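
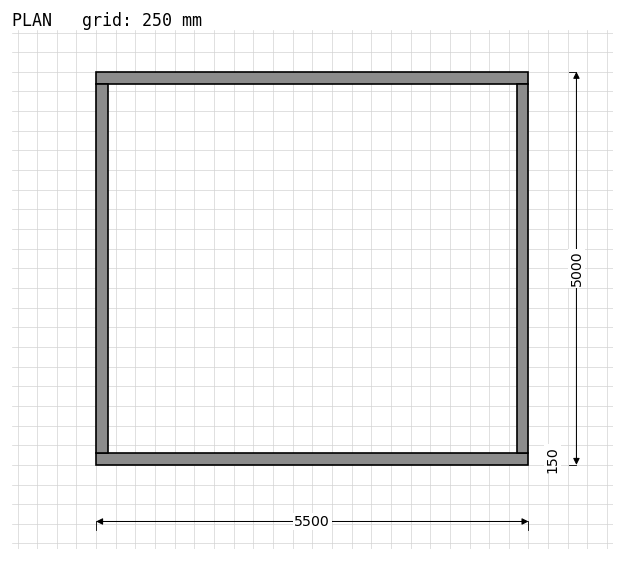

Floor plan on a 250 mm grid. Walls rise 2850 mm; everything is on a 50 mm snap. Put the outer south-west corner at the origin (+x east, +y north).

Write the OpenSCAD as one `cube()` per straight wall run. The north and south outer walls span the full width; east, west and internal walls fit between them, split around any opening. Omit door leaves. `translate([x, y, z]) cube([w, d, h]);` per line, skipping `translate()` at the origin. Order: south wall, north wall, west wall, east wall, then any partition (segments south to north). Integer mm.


cube([5500, 150, 2850]);
translate([0, 4850, 0]) cube([5500, 150, 2850]);
translate([0, 150, 0]) cube([150, 4700, 2850]);
translate([5350, 150, 0]) cube([150, 4700, 2850]);


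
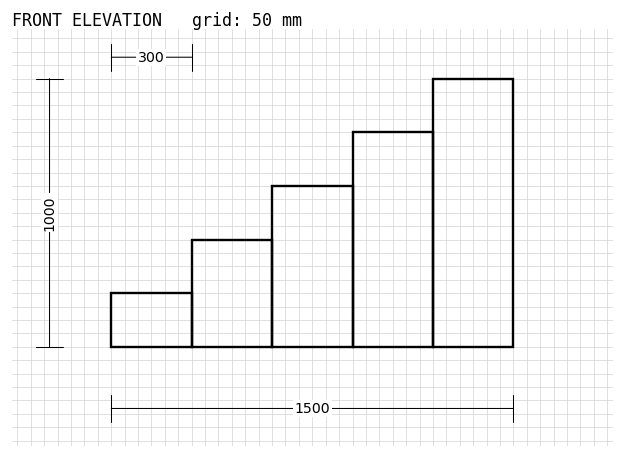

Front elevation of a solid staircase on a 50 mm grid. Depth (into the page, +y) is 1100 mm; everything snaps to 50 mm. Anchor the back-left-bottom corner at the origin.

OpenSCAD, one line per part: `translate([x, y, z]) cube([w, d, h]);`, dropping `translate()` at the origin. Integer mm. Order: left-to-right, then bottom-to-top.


cube([300, 1100, 200]);
translate([300, 0, 0]) cube([300, 1100, 400]);
translate([600, 0, 0]) cube([300, 1100, 600]);
translate([900, 0, 0]) cube([300, 1100, 800]);
translate([1200, 0, 0]) cube([300, 1100, 1000]);


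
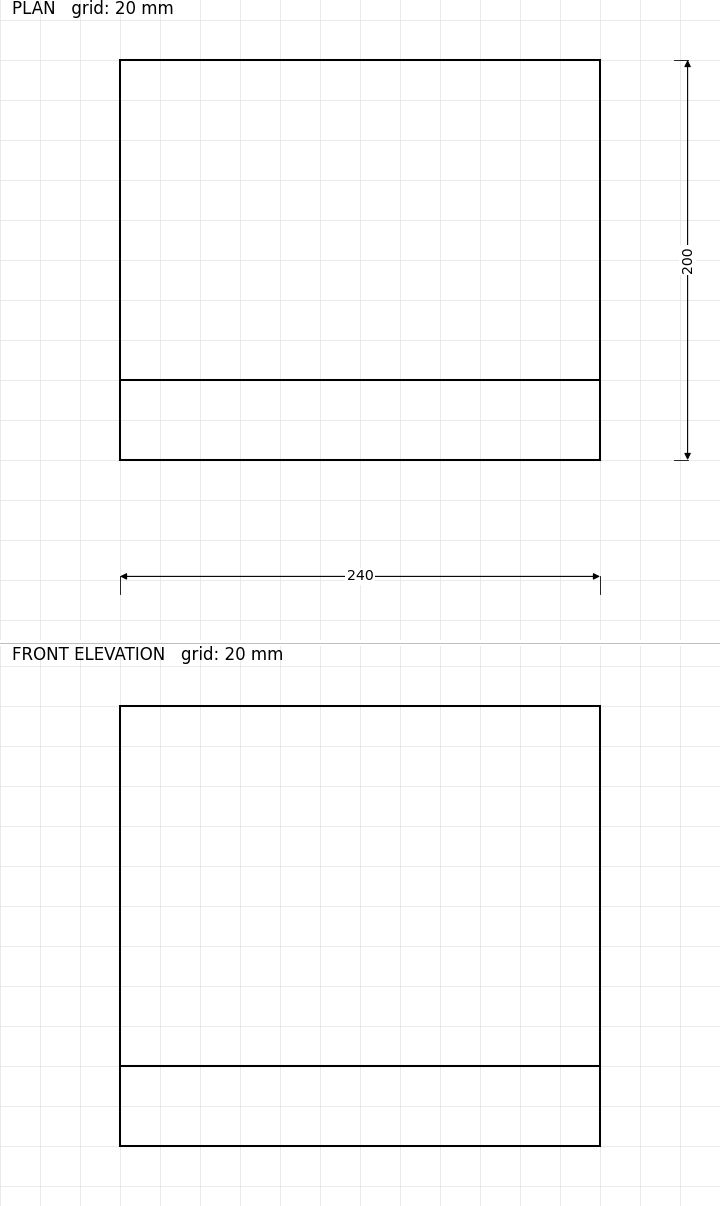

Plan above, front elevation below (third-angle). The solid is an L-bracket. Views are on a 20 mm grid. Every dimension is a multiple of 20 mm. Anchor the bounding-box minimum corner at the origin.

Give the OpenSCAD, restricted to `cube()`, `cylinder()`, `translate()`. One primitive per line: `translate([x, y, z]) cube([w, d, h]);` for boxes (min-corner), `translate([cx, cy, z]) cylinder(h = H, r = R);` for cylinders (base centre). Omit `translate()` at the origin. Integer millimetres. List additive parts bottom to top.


cube([240, 200, 40]);
translate([0, 0, 40]) cube([240, 40, 180]);


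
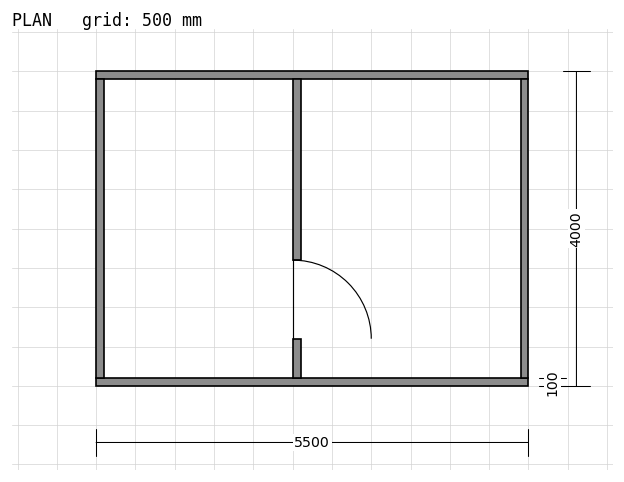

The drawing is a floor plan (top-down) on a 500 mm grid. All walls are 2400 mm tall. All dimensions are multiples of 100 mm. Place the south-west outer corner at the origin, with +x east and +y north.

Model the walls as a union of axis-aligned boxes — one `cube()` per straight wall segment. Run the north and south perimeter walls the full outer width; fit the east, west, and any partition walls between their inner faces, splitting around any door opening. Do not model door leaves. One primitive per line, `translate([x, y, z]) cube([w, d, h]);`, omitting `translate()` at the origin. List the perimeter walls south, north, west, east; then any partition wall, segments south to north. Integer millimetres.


cube([5500, 100, 2400]);
translate([0, 3900, 0]) cube([5500, 100, 2400]);
translate([0, 100, 0]) cube([100, 3800, 2400]);
translate([5400, 100, 0]) cube([100, 3800, 2400]);
translate([2500, 100, 0]) cube([100, 500, 2400]);
translate([2500, 1600, 0]) cube([100, 2300, 2400]);


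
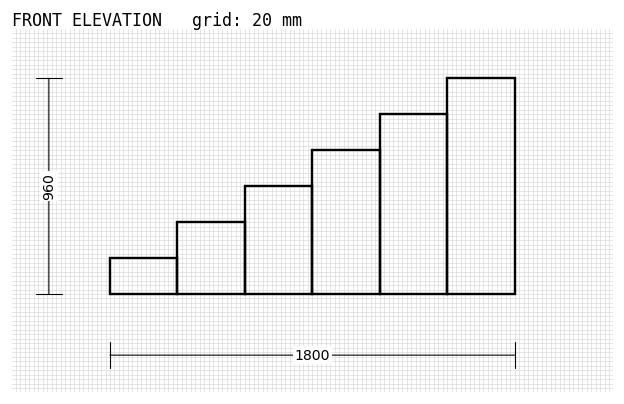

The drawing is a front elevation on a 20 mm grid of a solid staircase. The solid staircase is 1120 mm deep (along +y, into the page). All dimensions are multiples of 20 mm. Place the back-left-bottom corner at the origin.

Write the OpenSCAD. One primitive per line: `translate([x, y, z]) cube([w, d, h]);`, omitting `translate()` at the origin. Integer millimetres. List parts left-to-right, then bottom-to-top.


cube([300, 1120, 160]);
translate([300, 0, 0]) cube([300, 1120, 320]);
translate([600, 0, 0]) cube([300, 1120, 480]);
translate([900, 0, 0]) cube([300, 1120, 640]);
translate([1200, 0, 0]) cube([300, 1120, 800]);
translate([1500, 0, 0]) cube([300, 1120, 960]);


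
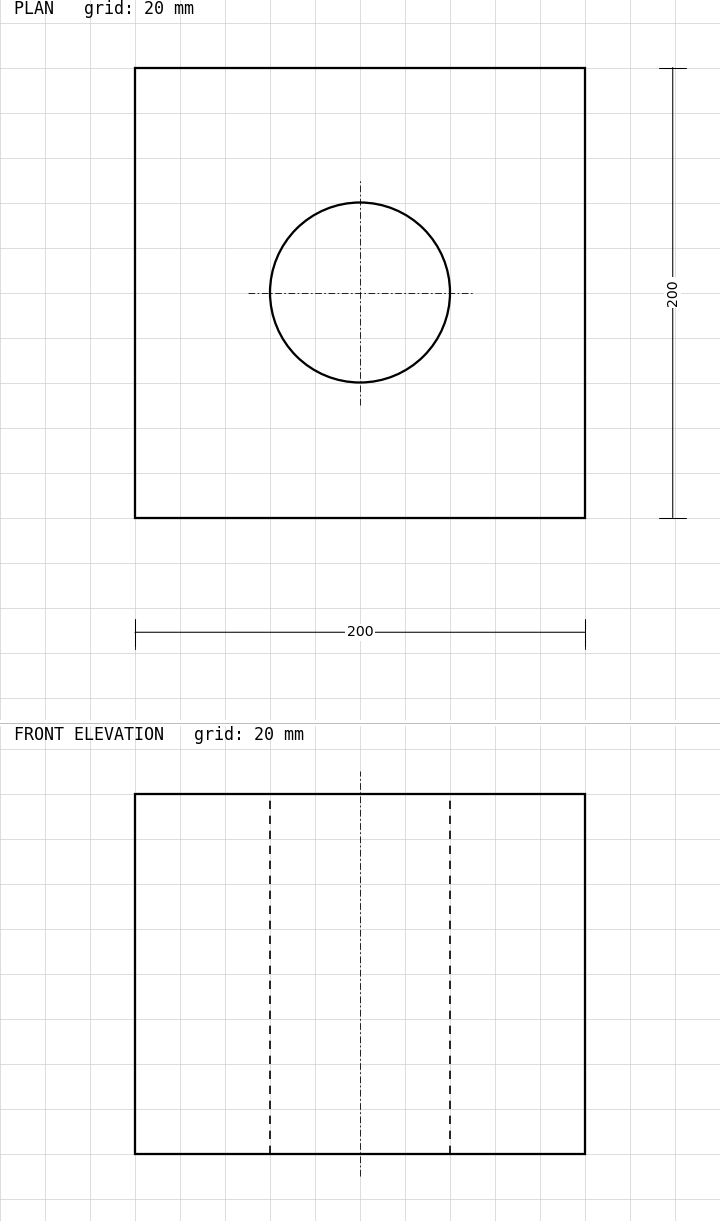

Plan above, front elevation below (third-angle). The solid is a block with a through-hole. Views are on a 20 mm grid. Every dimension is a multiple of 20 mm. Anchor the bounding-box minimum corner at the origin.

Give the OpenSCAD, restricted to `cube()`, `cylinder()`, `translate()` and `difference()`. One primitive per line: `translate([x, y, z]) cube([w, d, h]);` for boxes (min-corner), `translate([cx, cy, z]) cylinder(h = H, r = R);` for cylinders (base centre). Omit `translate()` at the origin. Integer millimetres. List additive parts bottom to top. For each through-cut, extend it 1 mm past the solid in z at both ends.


difference() {
  cube([200, 200, 160]);
  translate([100, 100, -1]) cylinder(h = 162, r = 40);
}


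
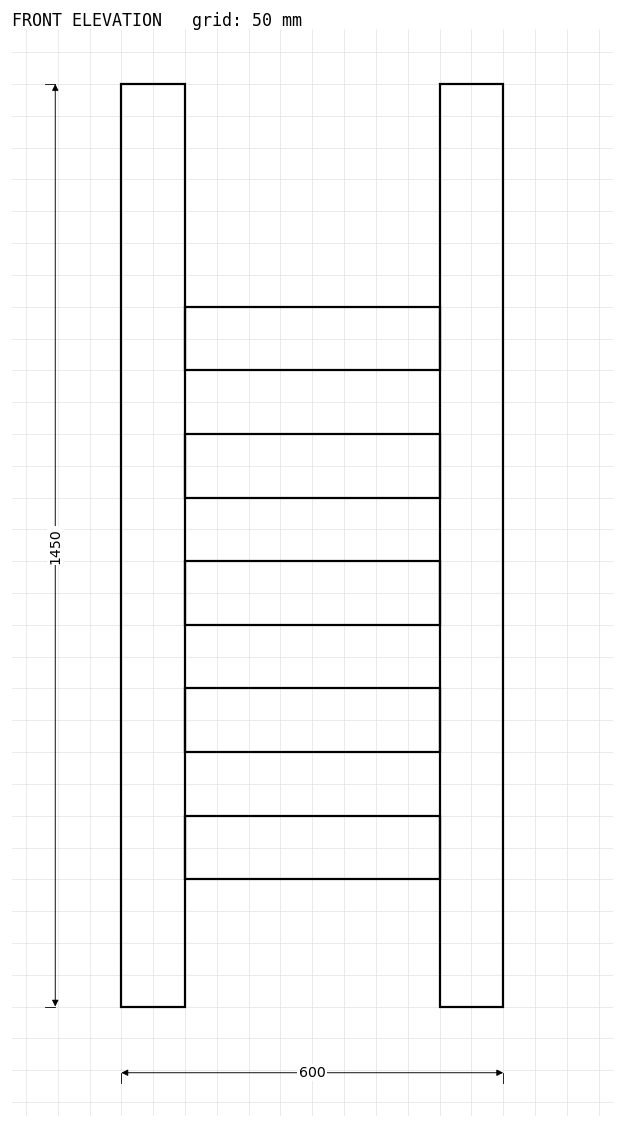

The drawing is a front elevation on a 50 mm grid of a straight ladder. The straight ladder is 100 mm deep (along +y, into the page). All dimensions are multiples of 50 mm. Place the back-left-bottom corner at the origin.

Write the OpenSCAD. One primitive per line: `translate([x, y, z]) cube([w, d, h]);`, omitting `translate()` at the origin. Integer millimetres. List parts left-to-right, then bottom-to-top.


cube([100, 100, 1450]);
translate([100, 0, 200]) cube([400, 100, 100]);
translate([100, 0, 400]) cube([400, 100, 100]);
translate([100, 0, 600]) cube([400, 100, 100]);
translate([100, 0, 800]) cube([400, 100, 100]);
translate([100, 0, 1000]) cube([400, 100, 100]);
translate([500, 0, 0]) cube([100, 100, 1450]);


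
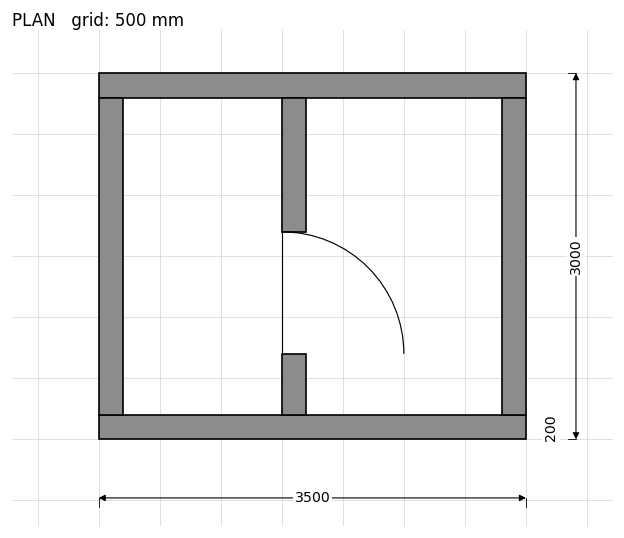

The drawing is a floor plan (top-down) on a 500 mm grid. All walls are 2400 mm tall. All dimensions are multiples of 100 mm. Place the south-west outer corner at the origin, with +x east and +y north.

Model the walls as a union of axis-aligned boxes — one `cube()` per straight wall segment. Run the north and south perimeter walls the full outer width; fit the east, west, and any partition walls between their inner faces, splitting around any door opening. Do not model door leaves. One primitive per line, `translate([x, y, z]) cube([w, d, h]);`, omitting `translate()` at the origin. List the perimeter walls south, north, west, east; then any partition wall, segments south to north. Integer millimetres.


cube([3500, 200, 2400]);
translate([0, 2800, 0]) cube([3500, 200, 2400]);
translate([0, 200, 0]) cube([200, 2600, 2400]);
translate([3300, 200, 0]) cube([200, 2600, 2400]);
translate([1500, 200, 0]) cube([200, 500, 2400]);
translate([1500, 1700, 0]) cube([200, 1100, 2400]);


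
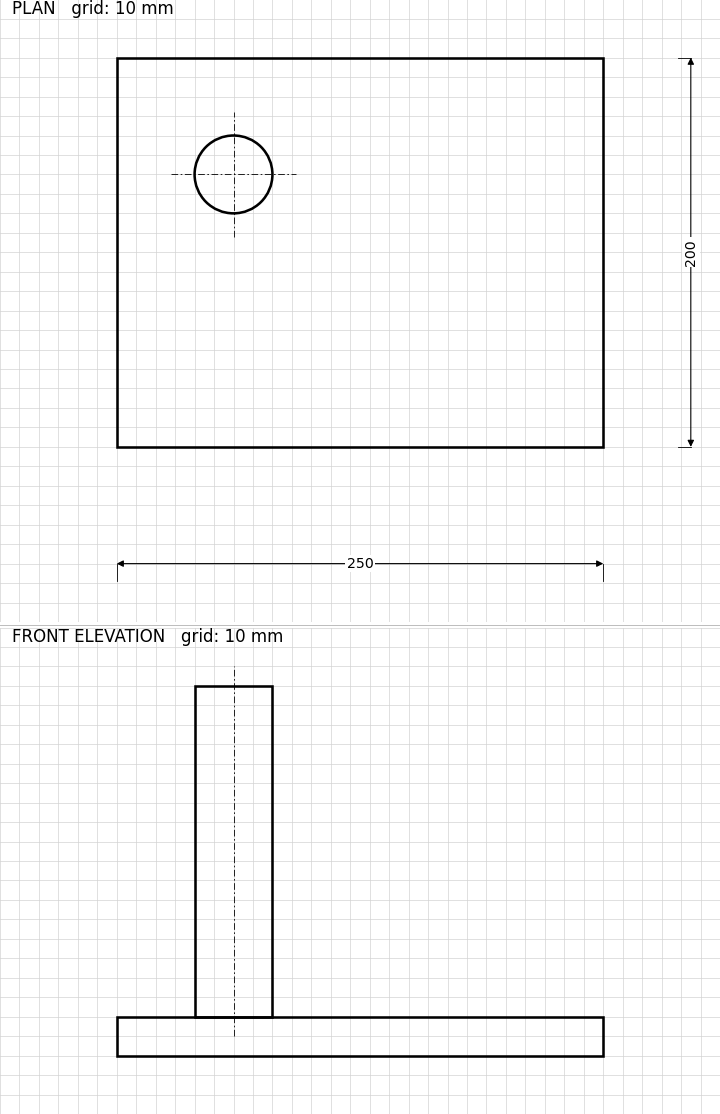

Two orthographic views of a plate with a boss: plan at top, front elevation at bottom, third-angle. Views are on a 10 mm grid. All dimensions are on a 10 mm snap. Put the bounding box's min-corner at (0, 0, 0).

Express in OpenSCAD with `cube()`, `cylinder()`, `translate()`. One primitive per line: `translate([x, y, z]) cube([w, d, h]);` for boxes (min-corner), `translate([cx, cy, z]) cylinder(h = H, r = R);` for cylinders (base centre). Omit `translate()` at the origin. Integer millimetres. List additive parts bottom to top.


cube([250, 200, 20]);
translate([60, 140, 20]) cylinder(h = 170, r = 20);


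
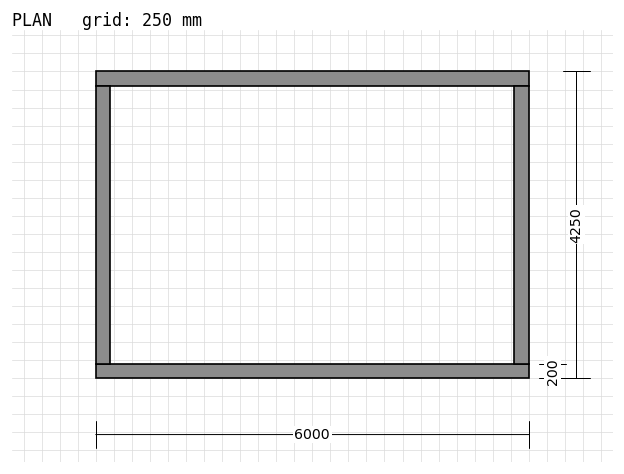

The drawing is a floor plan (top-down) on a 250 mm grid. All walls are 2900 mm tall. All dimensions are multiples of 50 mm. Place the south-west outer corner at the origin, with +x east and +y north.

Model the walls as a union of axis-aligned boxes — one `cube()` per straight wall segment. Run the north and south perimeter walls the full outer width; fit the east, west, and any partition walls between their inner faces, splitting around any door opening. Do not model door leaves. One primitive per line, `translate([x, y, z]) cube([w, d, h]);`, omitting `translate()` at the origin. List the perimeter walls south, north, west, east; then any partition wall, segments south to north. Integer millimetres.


cube([6000, 200, 2900]);
translate([0, 4050, 0]) cube([6000, 200, 2900]);
translate([0, 200, 0]) cube([200, 3850, 2900]);
translate([5800, 200, 0]) cube([200, 3850, 2900]);


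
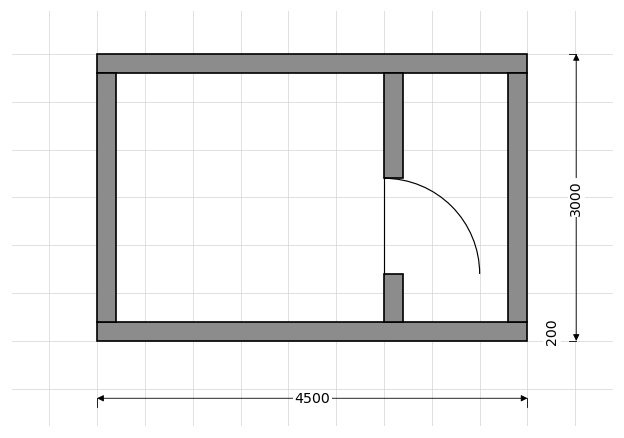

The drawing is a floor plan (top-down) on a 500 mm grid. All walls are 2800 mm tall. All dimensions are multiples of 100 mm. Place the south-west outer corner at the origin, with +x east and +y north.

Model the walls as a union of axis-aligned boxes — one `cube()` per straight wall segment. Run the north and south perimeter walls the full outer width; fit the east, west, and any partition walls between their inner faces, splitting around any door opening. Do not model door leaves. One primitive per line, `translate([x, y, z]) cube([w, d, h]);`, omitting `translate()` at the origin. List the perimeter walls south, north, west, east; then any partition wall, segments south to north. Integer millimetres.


cube([4500, 200, 2800]);
translate([0, 2800, 0]) cube([4500, 200, 2800]);
translate([0, 200, 0]) cube([200, 2600, 2800]);
translate([4300, 200, 0]) cube([200, 2600, 2800]);
translate([3000, 200, 0]) cube([200, 500, 2800]);
translate([3000, 1700, 0]) cube([200, 1100, 2800]);


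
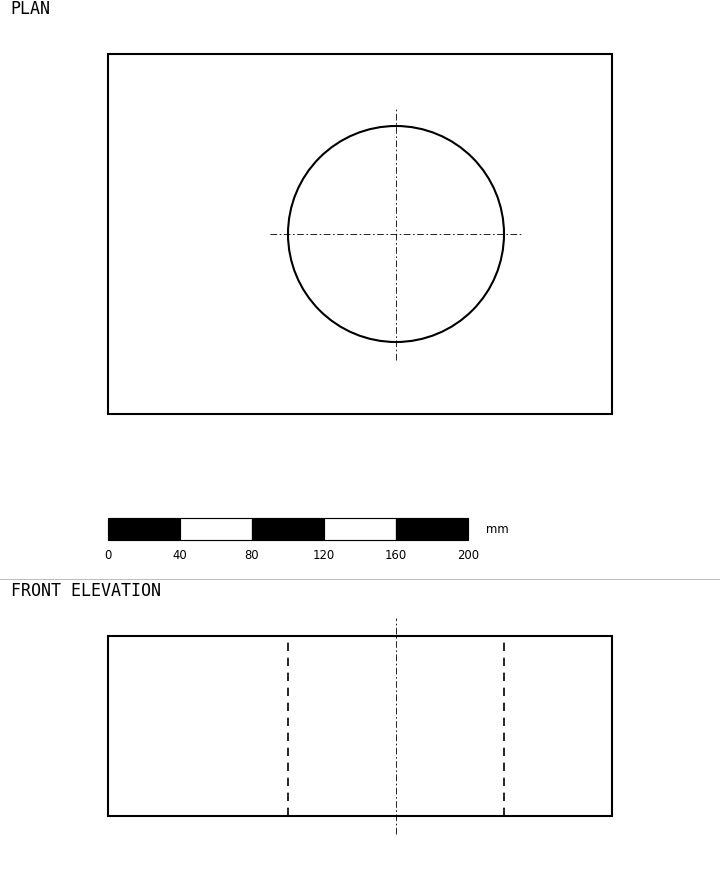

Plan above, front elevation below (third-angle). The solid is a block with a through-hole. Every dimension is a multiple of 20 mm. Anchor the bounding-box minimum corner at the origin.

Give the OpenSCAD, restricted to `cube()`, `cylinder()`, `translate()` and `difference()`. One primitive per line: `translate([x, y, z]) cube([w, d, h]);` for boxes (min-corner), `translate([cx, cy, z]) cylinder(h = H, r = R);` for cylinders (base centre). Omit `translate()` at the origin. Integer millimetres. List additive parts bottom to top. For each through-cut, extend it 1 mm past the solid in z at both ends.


difference() {
  cube([280, 200, 100]);
  translate([160, 100, -1]) cylinder(h = 102, r = 60);
}


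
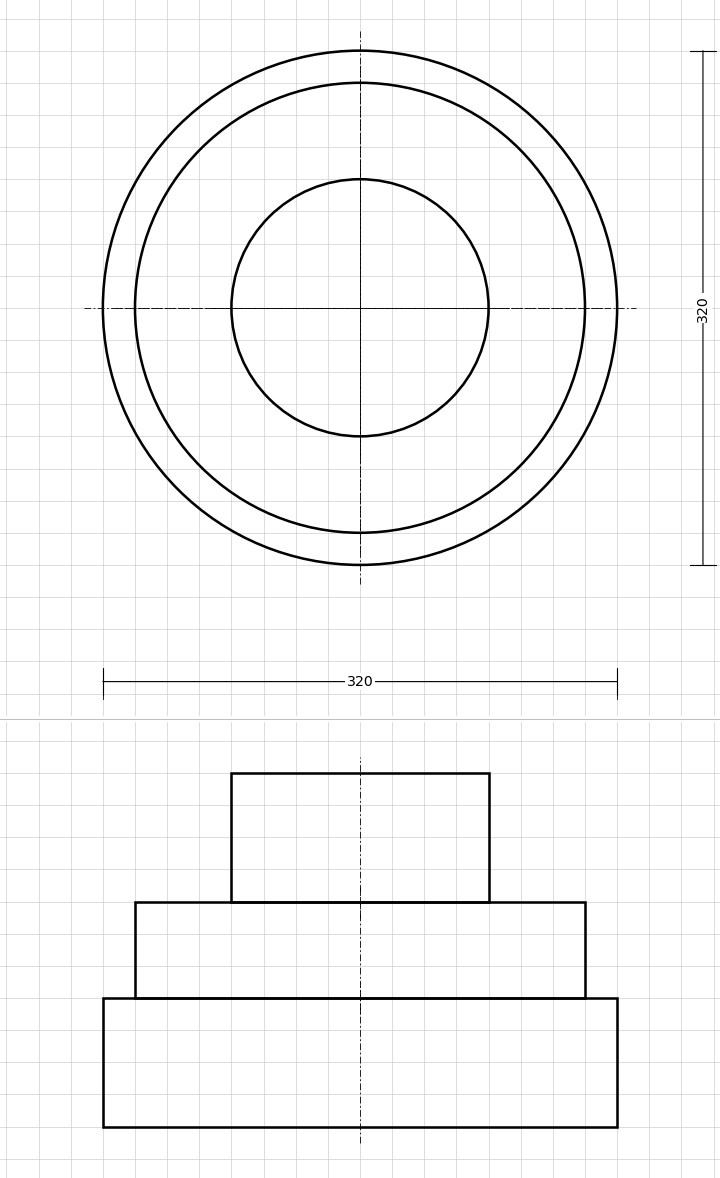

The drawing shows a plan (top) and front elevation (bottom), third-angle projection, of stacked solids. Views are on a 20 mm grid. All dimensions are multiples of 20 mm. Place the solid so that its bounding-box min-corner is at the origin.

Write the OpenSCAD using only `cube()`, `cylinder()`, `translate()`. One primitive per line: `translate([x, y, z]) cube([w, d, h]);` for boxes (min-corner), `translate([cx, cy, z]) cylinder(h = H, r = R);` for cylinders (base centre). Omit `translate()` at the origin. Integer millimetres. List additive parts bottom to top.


translate([160, 160, 0]) cylinder(h = 80, r = 160);
translate([160, 160, 80]) cylinder(h = 60, r = 140);
translate([160, 160, 140]) cylinder(h = 80, r = 80);


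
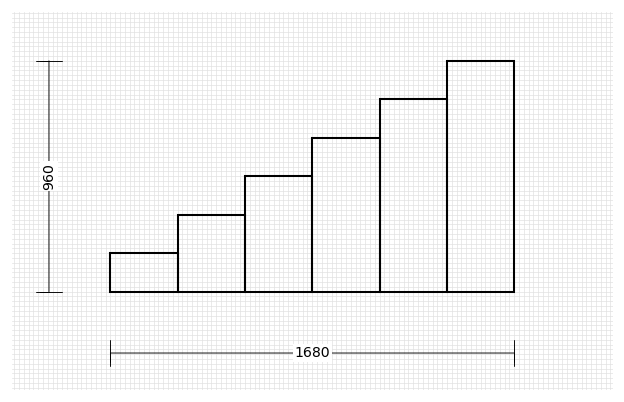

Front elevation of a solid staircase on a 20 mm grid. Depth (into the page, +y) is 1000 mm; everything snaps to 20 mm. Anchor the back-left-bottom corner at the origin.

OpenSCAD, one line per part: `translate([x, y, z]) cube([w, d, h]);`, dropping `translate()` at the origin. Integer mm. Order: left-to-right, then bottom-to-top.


cube([280, 1000, 160]);
translate([280, 0, 0]) cube([280, 1000, 320]);
translate([560, 0, 0]) cube([280, 1000, 480]);
translate([840, 0, 0]) cube([280, 1000, 640]);
translate([1120, 0, 0]) cube([280, 1000, 800]);
translate([1400, 0, 0]) cube([280, 1000, 960]);


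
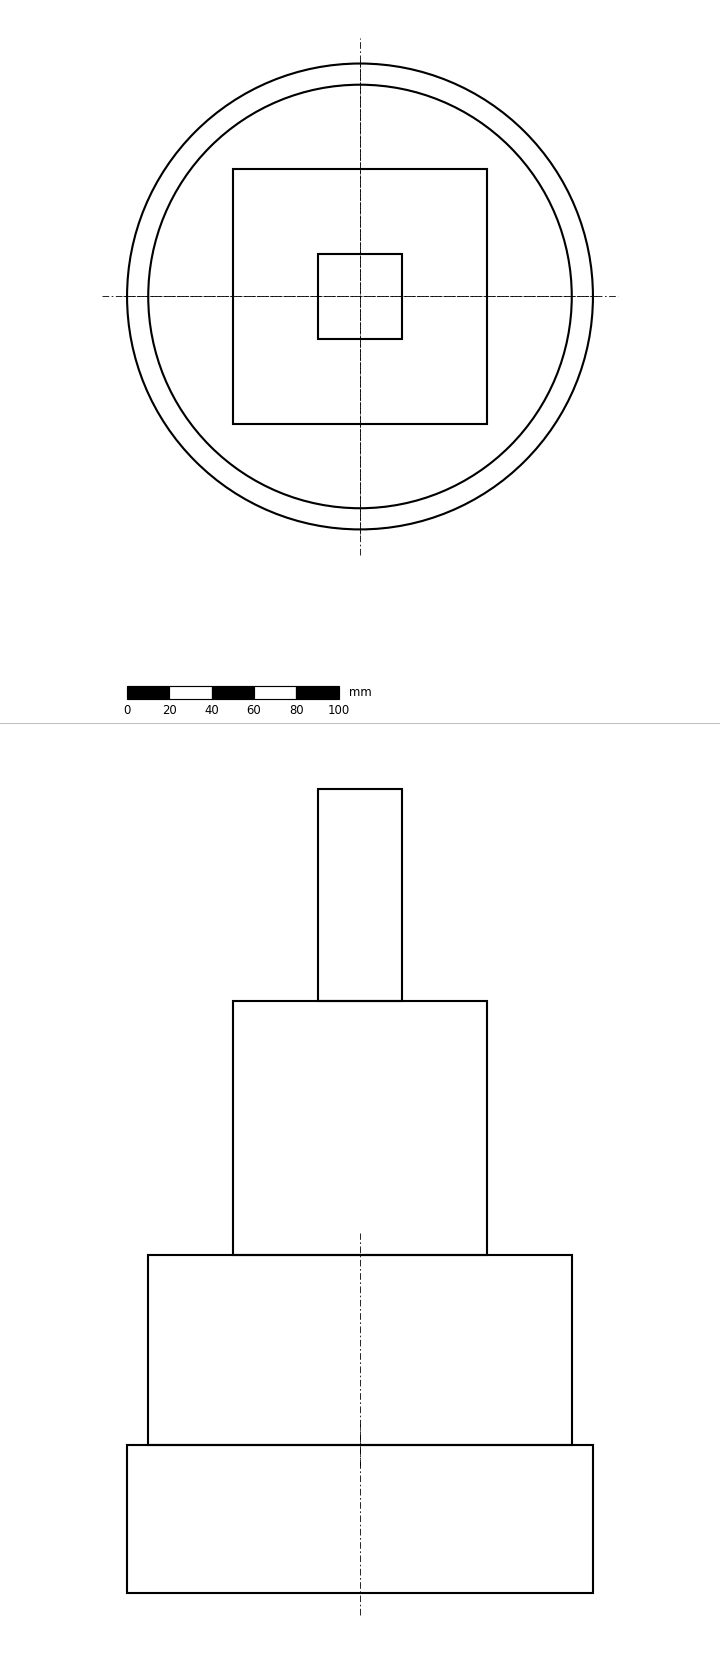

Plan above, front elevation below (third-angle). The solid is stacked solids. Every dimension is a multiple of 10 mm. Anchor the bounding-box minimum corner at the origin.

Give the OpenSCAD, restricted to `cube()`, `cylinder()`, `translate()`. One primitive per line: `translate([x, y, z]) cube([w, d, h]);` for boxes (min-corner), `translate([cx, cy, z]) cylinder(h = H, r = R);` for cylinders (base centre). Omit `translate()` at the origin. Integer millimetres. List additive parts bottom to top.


translate([110, 110, 0]) cylinder(h = 70, r = 110);
translate([110, 110, 70]) cylinder(h = 90, r = 100);
translate([50, 50, 160]) cube([120, 120, 120]);
translate([90, 90, 280]) cube([40, 40, 100]);


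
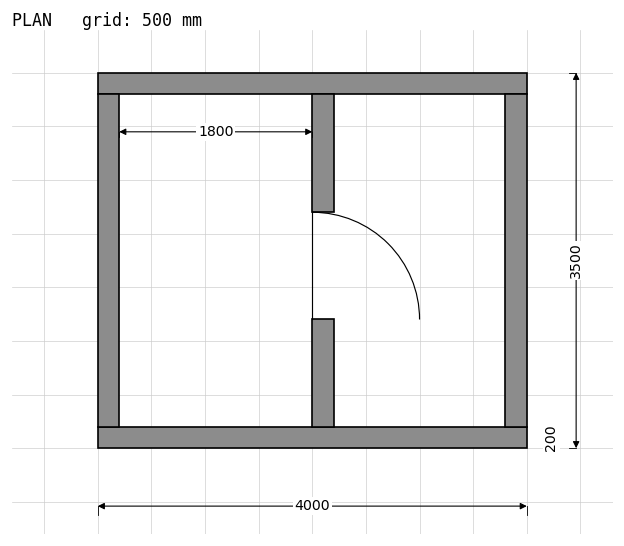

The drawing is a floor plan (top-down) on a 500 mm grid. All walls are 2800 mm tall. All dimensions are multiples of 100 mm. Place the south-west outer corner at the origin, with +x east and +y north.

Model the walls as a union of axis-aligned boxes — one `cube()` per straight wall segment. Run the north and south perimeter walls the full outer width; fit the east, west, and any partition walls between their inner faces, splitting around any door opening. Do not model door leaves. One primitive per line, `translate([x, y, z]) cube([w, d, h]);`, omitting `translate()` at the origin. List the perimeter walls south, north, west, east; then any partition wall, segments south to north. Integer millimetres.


cube([4000, 200, 2800]);
translate([0, 3300, 0]) cube([4000, 200, 2800]);
translate([0, 200, 0]) cube([200, 3100, 2800]);
translate([3800, 200, 0]) cube([200, 3100, 2800]);
translate([2000, 200, 0]) cube([200, 1000, 2800]);
translate([2000, 2200, 0]) cube([200, 1100, 2800]);


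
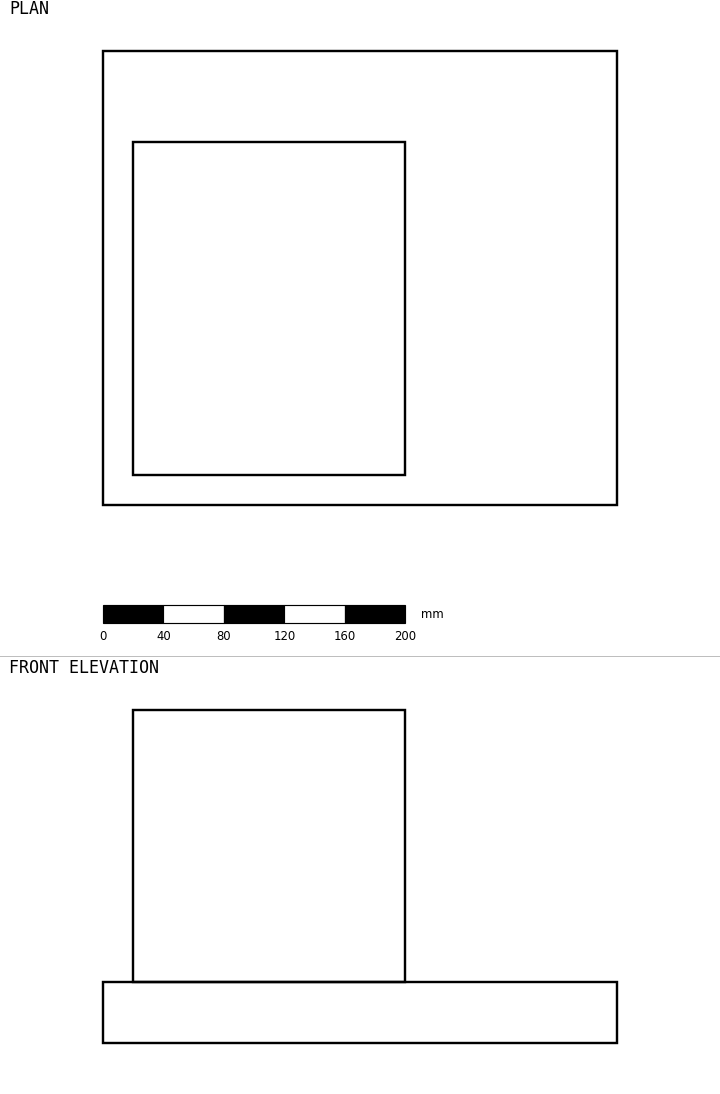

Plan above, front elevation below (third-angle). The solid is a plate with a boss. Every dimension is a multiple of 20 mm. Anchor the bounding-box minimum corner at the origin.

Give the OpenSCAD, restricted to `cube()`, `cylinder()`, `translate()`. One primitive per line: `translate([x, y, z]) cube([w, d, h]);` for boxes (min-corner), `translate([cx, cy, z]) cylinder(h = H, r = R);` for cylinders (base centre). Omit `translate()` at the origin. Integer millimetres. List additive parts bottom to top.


cube([340, 300, 40]);
translate([20, 20, 40]) cube([180, 220, 180]);


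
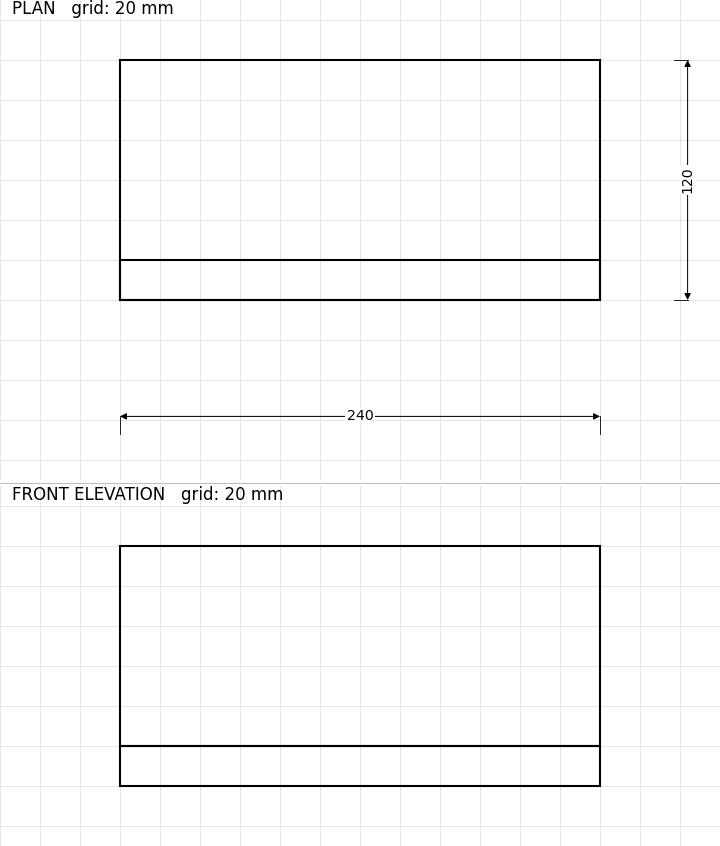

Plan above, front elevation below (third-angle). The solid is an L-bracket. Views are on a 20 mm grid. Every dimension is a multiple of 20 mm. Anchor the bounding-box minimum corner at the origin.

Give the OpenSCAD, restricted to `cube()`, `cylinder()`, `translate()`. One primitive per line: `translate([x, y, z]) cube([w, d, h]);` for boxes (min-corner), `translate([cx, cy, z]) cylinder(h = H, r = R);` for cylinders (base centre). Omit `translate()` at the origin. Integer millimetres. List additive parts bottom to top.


cube([240, 120, 20]);
translate([0, 0, 20]) cube([240, 20, 100]);


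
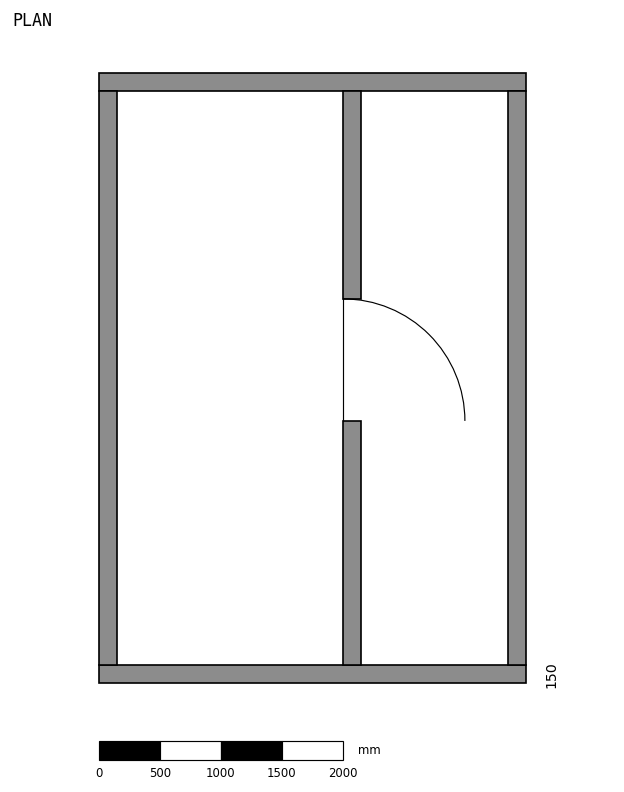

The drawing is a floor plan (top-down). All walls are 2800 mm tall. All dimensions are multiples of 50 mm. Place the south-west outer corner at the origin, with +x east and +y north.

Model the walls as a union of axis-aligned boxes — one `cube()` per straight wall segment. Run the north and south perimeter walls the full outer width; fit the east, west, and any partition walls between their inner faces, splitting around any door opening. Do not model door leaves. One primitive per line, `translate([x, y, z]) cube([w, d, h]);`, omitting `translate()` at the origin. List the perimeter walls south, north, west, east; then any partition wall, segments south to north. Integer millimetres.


cube([3500, 150, 2800]);
translate([0, 4850, 0]) cube([3500, 150, 2800]);
translate([0, 150, 0]) cube([150, 4700, 2800]);
translate([3350, 150, 0]) cube([150, 4700, 2800]);
translate([2000, 150, 0]) cube([150, 2000, 2800]);
translate([2000, 3150, 0]) cube([150, 1700, 2800]);


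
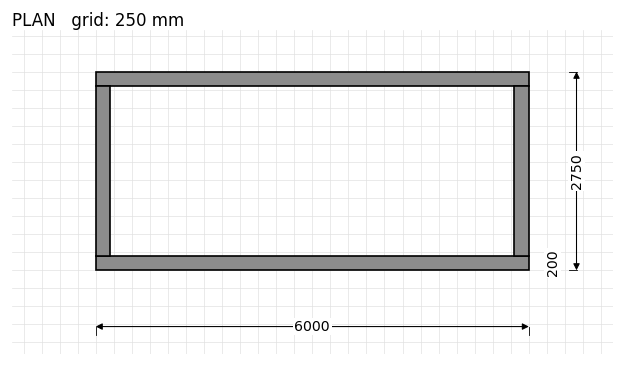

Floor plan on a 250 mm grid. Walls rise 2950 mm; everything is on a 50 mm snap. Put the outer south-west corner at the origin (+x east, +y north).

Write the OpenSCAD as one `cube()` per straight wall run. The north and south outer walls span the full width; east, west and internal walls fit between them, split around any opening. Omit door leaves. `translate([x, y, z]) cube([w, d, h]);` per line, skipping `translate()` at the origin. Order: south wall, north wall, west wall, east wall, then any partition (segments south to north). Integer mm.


cube([6000, 200, 2950]);
translate([0, 2550, 0]) cube([6000, 200, 2950]);
translate([0, 200, 0]) cube([200, 2350, 2950]);
translate([5800, 200, 0]) cube([200, 2350, 2950]);


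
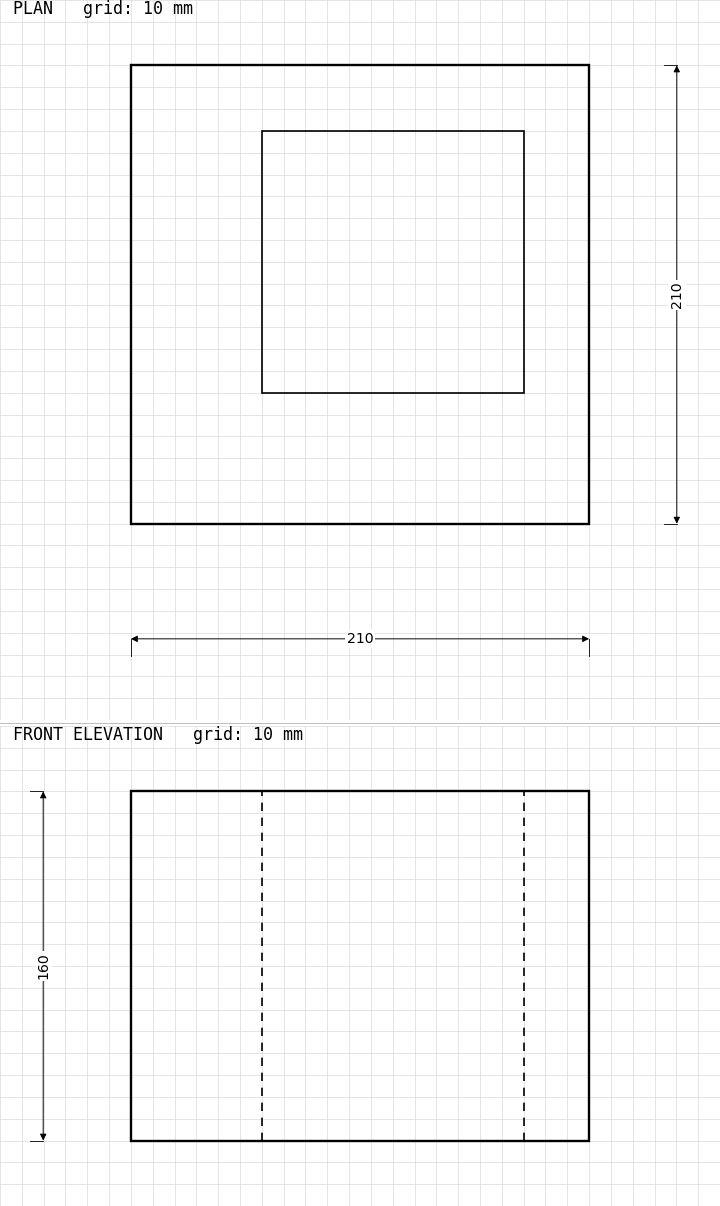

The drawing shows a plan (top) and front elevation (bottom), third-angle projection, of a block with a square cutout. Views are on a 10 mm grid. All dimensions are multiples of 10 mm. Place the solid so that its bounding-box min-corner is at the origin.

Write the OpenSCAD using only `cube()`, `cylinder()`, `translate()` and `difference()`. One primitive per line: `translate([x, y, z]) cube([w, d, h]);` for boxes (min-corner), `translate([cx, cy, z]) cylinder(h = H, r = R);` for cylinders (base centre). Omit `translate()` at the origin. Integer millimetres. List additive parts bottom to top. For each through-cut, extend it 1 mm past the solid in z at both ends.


difference() {
  cube([210, 210, 160]);
  translate([60, 60, -1]) cube([120, 120, 162]);
}


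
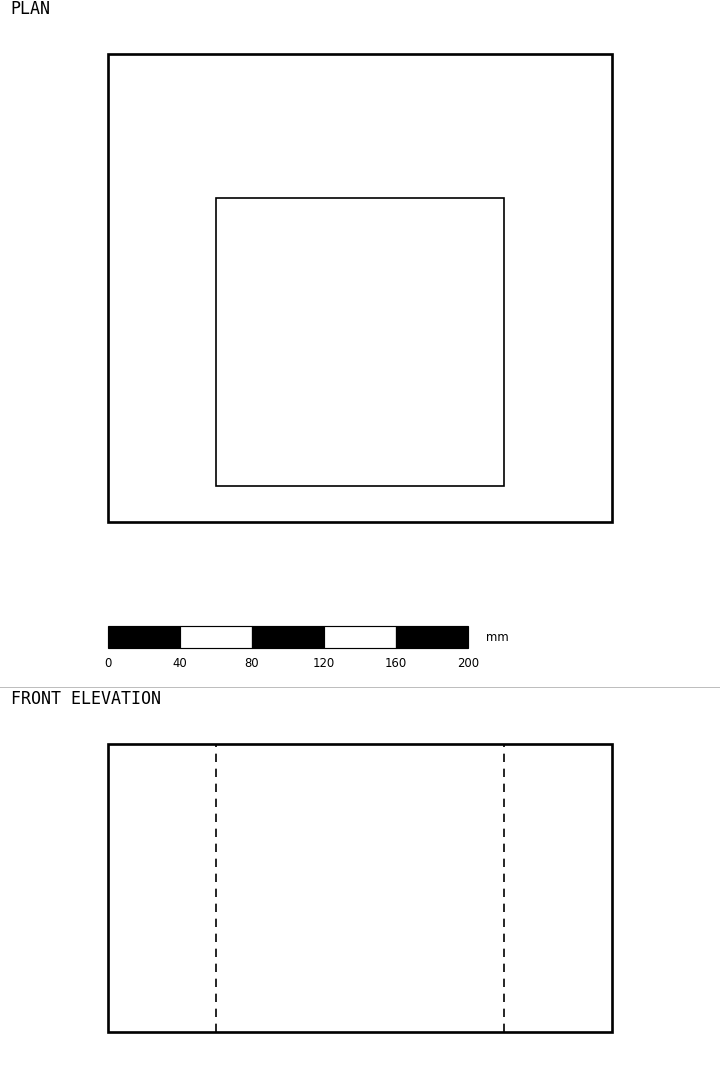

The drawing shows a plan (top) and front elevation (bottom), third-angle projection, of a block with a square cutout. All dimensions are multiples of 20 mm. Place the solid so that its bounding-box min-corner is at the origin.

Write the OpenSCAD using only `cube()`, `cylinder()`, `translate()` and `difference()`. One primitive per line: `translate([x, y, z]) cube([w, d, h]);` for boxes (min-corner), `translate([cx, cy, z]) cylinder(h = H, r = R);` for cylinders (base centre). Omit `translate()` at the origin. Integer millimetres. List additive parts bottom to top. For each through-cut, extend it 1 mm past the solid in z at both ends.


difference() {
  cube([280, 260, 160]);
  translate([60, 20, -1]) cube([160, 160, 162]);
}


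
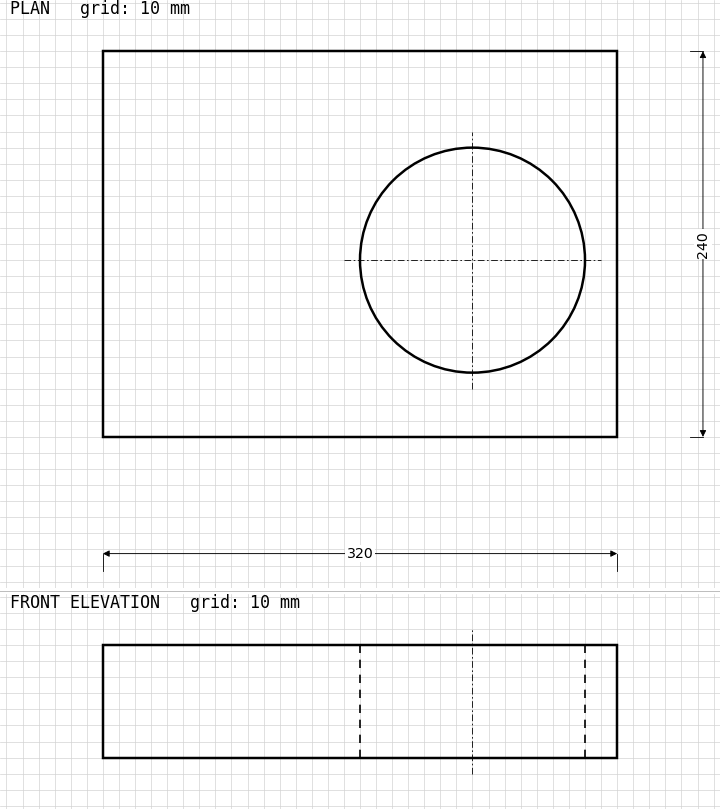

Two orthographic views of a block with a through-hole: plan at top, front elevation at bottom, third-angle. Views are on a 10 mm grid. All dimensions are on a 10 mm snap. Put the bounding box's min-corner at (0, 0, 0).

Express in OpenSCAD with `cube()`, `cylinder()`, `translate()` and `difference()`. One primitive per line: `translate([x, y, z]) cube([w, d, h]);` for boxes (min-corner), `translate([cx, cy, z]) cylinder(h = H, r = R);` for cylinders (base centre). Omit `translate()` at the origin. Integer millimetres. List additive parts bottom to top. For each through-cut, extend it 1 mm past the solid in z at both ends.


difference() {
  cube([320, 240, 70]);
  translate([230, 110, -1]) cylinder(h = 72, r = 70);
}


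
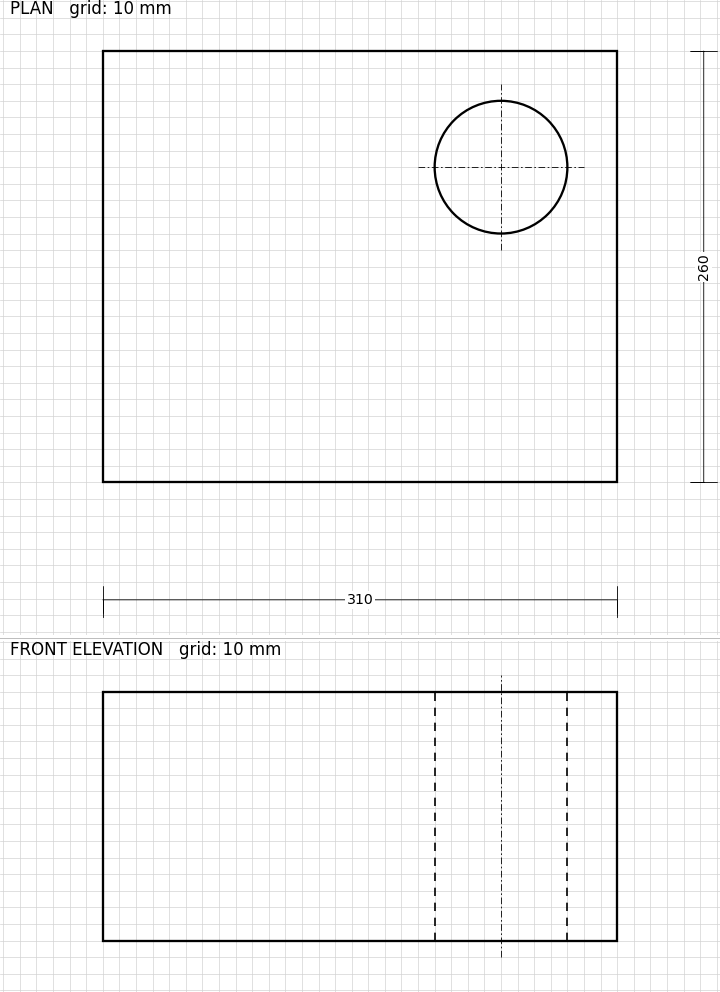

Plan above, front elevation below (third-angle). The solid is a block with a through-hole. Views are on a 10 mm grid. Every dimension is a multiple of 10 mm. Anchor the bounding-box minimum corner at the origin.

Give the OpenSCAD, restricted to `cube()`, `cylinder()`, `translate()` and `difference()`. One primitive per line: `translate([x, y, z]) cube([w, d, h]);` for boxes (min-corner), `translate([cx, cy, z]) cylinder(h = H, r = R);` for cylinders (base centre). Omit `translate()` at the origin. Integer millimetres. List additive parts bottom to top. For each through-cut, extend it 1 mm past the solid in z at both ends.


difference() {
  cube([310, 260, 150]);
  translate([240, 190, -1]) cylinder(h = 152, r = 40);
}


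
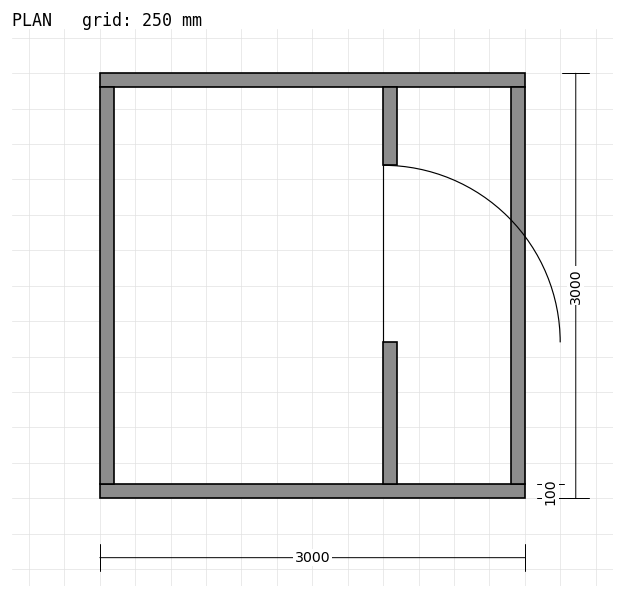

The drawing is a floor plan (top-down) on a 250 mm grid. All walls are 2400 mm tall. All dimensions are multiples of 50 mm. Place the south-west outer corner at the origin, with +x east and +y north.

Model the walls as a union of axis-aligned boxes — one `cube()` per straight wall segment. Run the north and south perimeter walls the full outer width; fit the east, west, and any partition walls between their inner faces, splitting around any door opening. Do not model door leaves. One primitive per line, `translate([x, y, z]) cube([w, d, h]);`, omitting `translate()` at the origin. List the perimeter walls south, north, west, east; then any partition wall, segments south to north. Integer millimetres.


cube([3000, 100, 2400]);
translate([0, 2900, 0]) cube([3000, 100, 2400]);
translate([0, 100, 0]) cube([100, 2800, 2400]);
translate([2900, 100, 0]) cube([100, 2800, 2400]);
translate([2000, 100, 0]) cube([100, 1000, 2400]);
translate([2000, 2350, 0]) cube([100, 550, 2400]);


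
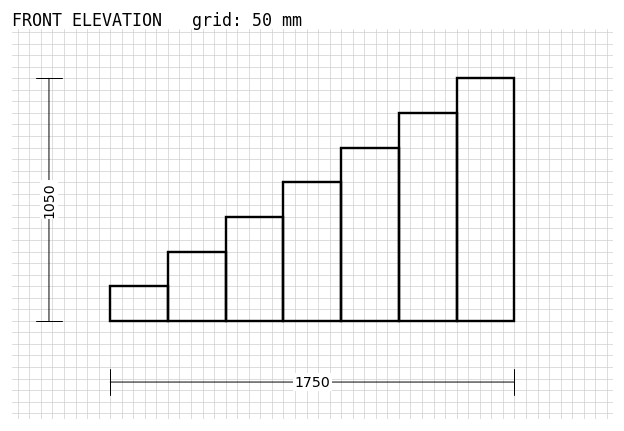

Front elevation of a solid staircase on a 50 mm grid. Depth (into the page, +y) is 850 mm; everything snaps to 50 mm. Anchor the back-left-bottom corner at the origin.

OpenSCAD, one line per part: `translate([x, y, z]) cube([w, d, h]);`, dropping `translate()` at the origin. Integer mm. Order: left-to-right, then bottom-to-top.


cube([250, 850, 150]);
translate([250, 0, 0]) cube([250, 850, 300]);
translate([500, 0, 0]) cube([250, 850, 450]);
translate([750, 0, 0]) cube([250, 850, 600]);
translate([1000, 0, 0]) cube([250, 850, 750]);
translate([1250, 0, 0]) cube([250, 850, 900]);
translate([1500, 0, 0]) cube([250, 850, 1050]);


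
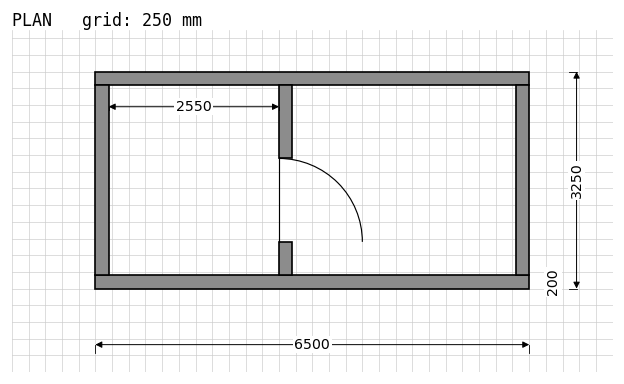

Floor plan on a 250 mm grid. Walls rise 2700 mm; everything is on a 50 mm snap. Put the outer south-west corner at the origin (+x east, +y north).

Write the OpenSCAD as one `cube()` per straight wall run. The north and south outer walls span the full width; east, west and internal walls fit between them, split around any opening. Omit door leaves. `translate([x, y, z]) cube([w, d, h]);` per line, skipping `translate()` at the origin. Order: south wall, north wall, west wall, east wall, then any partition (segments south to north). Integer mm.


cube([6500, 200, 2700]);
translate([0, 3050, 0]) cube([6500, 200, 2700]);
translate([0, 200, 0]) cube([200, 2850, 2700]);
translate([6300, 200, 0]) cube([200, 2850, 2700]);
translate([2750, 200, 0]) cube([200, 500, 2700]);
translate([2750, 1950, 0]) cube([200, 1100, 2700]);


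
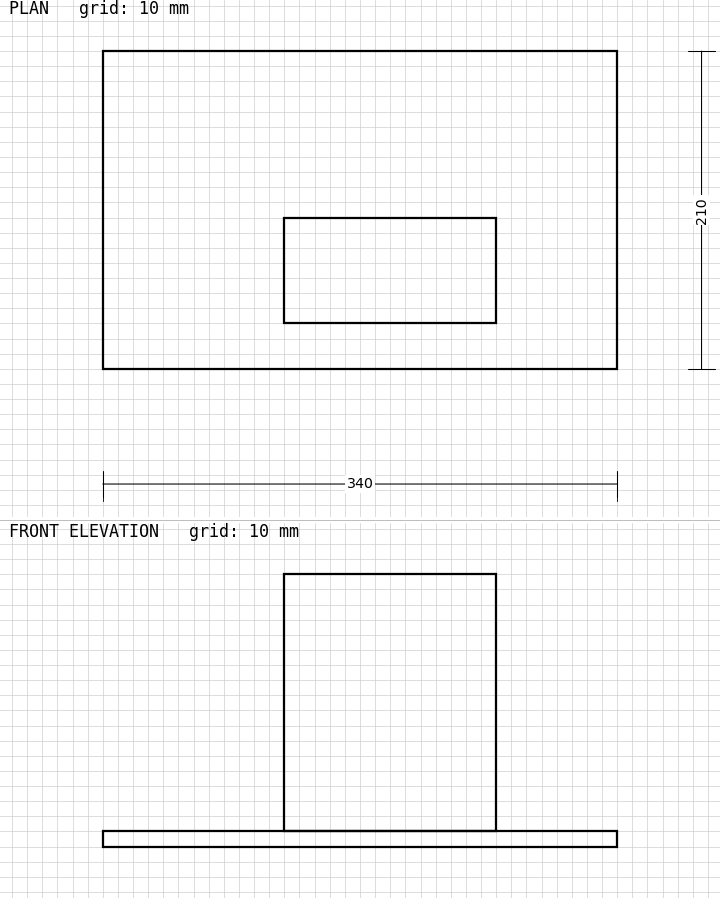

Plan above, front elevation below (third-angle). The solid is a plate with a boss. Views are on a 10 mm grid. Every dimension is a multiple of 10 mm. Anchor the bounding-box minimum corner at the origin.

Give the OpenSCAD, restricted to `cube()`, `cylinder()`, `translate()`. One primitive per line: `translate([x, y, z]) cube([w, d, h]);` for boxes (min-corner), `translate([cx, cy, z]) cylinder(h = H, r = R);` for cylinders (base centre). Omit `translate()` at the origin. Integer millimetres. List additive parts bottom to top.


cube([340, 210, 10]);
translate([120, 30, 10]) cube([140, 70, 170]);


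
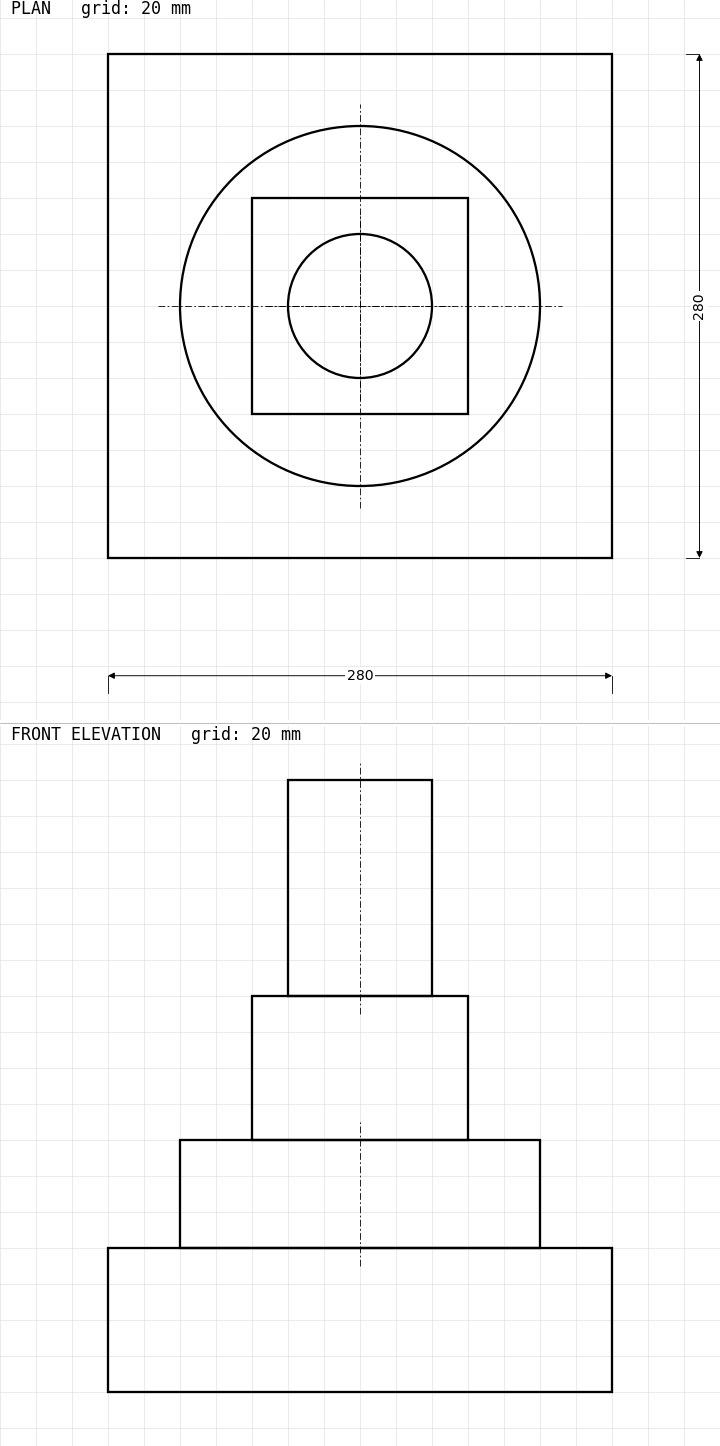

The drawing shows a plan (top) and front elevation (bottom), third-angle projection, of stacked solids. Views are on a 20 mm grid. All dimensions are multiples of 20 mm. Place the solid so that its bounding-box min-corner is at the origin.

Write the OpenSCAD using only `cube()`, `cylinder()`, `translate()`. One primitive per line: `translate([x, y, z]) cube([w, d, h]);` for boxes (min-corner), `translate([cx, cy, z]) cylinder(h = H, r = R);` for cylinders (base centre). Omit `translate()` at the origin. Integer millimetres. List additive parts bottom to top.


cube([280, 280, 80]);
translate([140, 140, 80]) cylinder(h = 60, r = 100);
translate([80, 80, 140]) cube([120, 120, 80]);
translate([140, 140, 220]) cylinder(h = 120, r = 40);


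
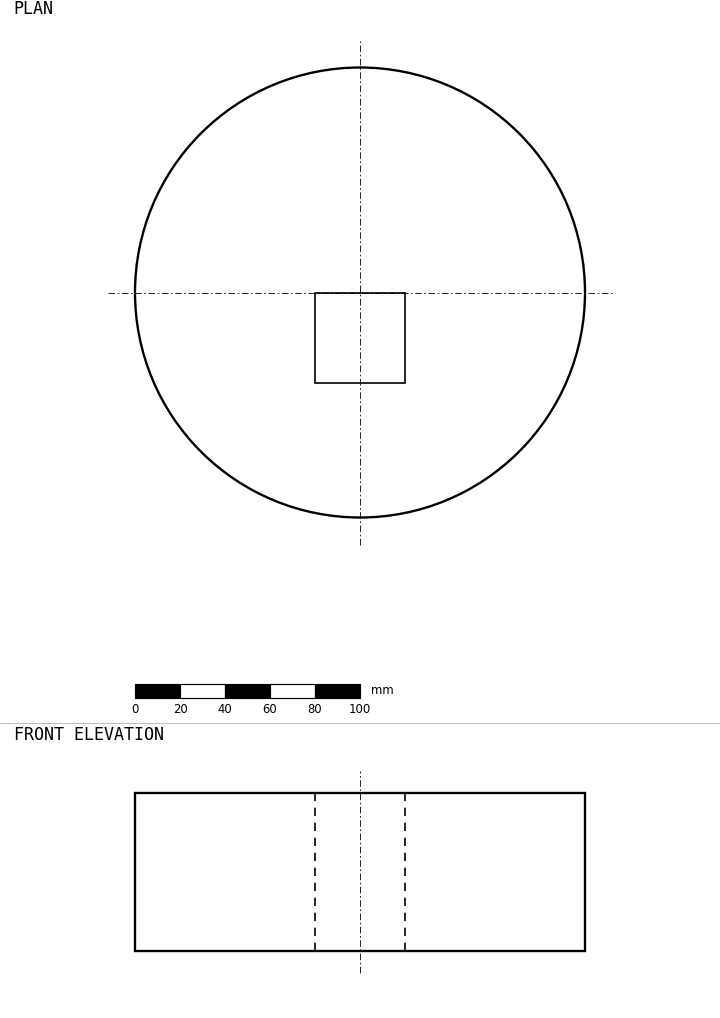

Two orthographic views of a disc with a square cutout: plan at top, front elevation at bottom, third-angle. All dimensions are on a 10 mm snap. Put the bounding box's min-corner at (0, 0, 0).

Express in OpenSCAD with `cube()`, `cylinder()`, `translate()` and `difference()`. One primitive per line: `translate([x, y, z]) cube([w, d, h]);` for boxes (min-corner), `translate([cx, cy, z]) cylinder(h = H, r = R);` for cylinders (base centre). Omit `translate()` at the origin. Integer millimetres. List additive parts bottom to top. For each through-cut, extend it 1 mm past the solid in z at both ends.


difference() {
  translate([100, 100, 0]) cylinder(h = 70, r = 100);
  translate([80, 60, -1]) cube([40, 40, 72]);
}


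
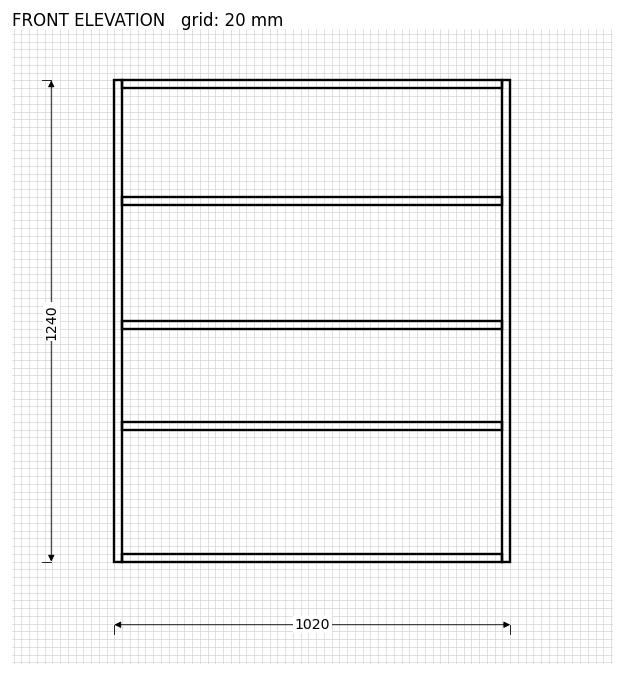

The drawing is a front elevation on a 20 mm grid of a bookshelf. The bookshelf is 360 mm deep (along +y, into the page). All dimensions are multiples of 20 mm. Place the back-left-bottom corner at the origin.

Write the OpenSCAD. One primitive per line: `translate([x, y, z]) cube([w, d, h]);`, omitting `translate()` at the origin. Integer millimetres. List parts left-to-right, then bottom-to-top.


cube([20, 360, 1240]);
translate([20, 0, 0]) cube([980, 360, 20]);
translate([20, 0, 340]) cube([980, 360, 20]);
translate([20, 0, 600]) cube([980, 360, 20]);
translate([20, 0, 920]) cube([980, 360, 20]);
translate([20, 0, 1220]) cube([980, 360, 20]);
translate([1000, 0, 0]) cube([20, 360, 1240]);


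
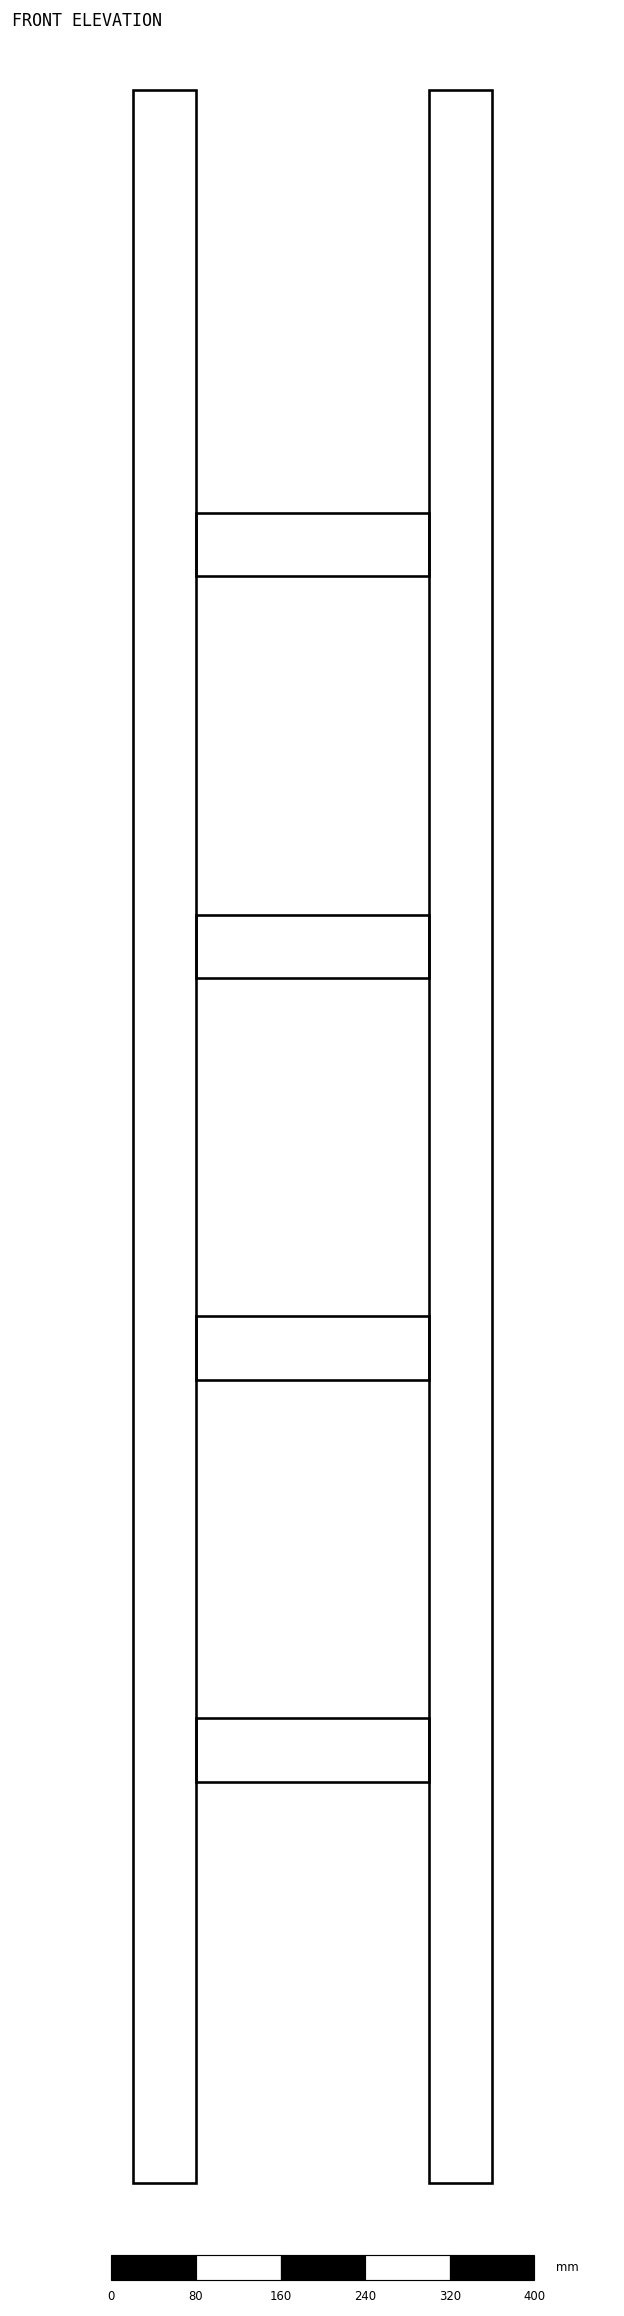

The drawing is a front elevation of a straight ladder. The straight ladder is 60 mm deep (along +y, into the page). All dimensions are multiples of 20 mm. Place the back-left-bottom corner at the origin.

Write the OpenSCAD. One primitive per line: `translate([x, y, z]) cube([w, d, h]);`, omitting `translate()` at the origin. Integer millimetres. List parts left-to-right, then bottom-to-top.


cube([60, 60, 1980]);
translate([60, 0, 380]) cube([220, 60, 60]);
translate([60, 0, 760]) cube([220, 60, 60]);
translate([60, 0, 1140]) cube([220, 60, 60]);
translate([60, 0, 1520]) cube([220, 60, 60]);
translate([280, 0, 0]) cube([60, 60, 1980]);


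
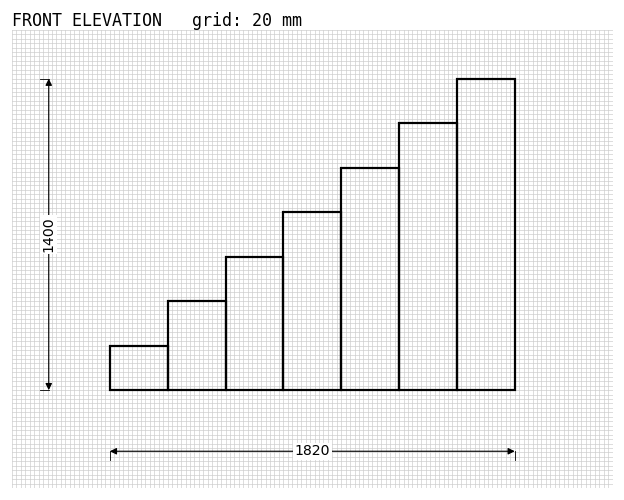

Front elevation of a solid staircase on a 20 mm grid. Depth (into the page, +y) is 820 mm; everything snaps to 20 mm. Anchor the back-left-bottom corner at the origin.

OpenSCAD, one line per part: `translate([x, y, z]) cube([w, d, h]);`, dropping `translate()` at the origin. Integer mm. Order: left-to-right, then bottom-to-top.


cube([260, 820, 200]);
translate([260, 0, 0]) cube([260, 820, 400]);
translate([520, 0, 0]) cube([260, 820, 600]);
translate([780, 0, 0]) cube([260, 820, 800]);
translate([1040, 0, 0]) cube([260, 820, 1000]);
translate([1300, 0, 0]) cube([260, 820, 1200]);
translate([1560, 0, 0]) cube([260, 820, 1400]);


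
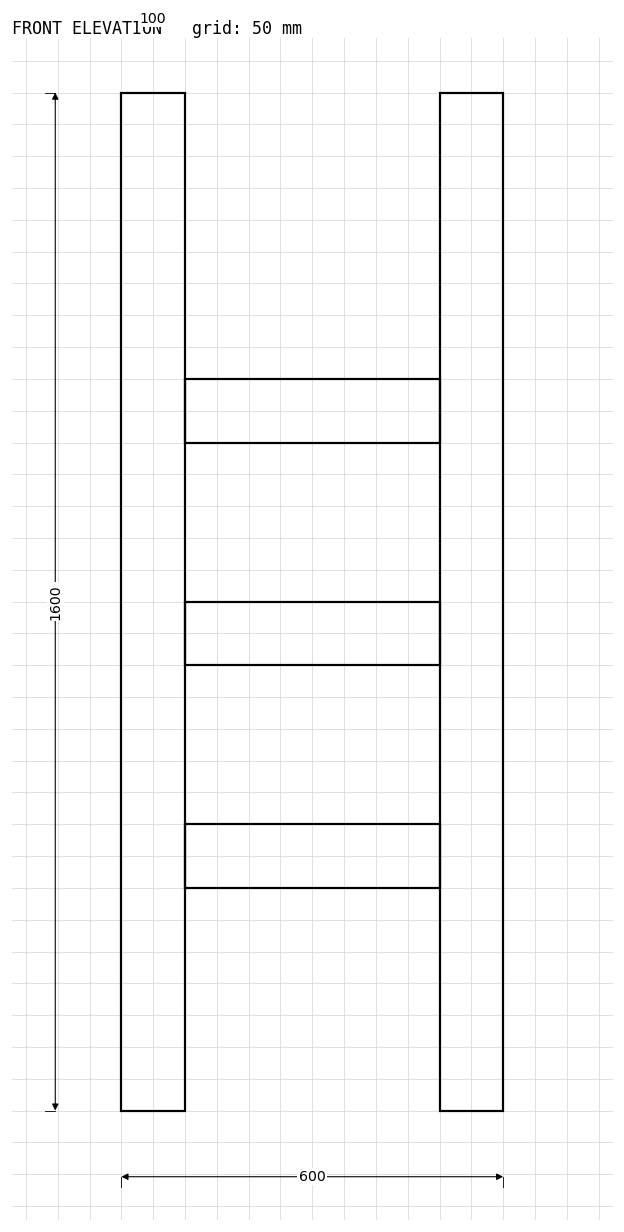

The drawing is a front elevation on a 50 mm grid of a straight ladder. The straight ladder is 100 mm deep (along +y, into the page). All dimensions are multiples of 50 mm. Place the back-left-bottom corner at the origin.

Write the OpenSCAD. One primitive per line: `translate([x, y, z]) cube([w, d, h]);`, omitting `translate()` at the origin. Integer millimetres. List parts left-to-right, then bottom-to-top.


cube([100, 100, 1600]);
translate([100, 0, 350]) cube([400, 100, 100]);
translate([100, 0, 700]) cube([400, 100, 100]);
translate([100, 0, 1050]) cube([400, 100, 100]);
translate([500, 0, 0]) cube([100, 100, 1600]);


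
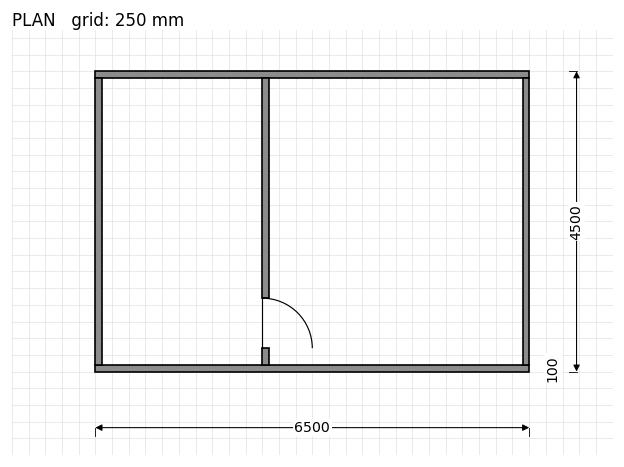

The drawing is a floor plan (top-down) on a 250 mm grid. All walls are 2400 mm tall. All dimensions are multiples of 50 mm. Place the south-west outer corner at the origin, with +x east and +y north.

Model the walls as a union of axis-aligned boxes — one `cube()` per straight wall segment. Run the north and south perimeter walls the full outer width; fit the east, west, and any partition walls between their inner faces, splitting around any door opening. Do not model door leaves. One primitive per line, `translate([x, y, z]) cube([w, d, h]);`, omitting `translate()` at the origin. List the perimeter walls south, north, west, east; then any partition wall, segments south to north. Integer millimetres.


cube([6500, 100, 2400]);
translate([0, 4400, 0]) cube([6500, 100, 2400]);
translate([0, 100, 0]) cube([100, 4300, 2400]);
translate([6400, 100, 0]) cube([100, 4300, 2400]);
translate([2500, 100, 0]) cube([100, 250, 2400]);
translate([2500, 1100, 0]) cube([100, 3300, 2400]);


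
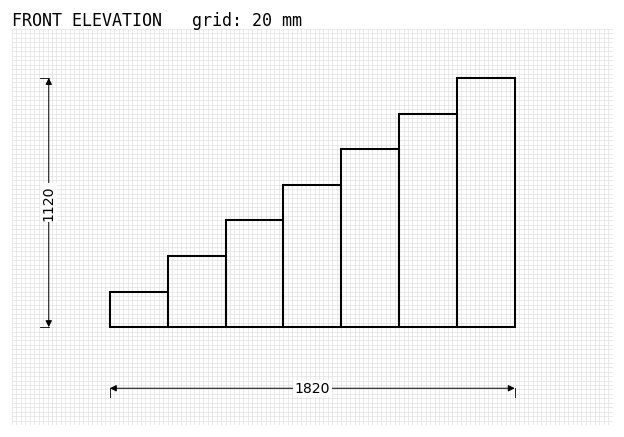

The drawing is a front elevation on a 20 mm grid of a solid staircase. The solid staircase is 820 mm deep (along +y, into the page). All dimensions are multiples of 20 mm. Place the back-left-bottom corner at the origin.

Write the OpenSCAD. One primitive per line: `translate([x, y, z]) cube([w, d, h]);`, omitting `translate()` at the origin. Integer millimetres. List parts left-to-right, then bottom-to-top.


cube([260, 820, 160]);
translate([260, 0, 0]) cube([260, 820, 320]);
translate([520, 0, 0]) cube([260, 820, 480]);
translate([780, 0, 0]) cube([260, 820, 640]);
translate([1040, 0, 0]) cube([260, 820, 800]);
translate([1300, 0, 0]) cube([260, 820, 960]);
translate([1560, 0, 0]) cube([260, 820, 1120]);


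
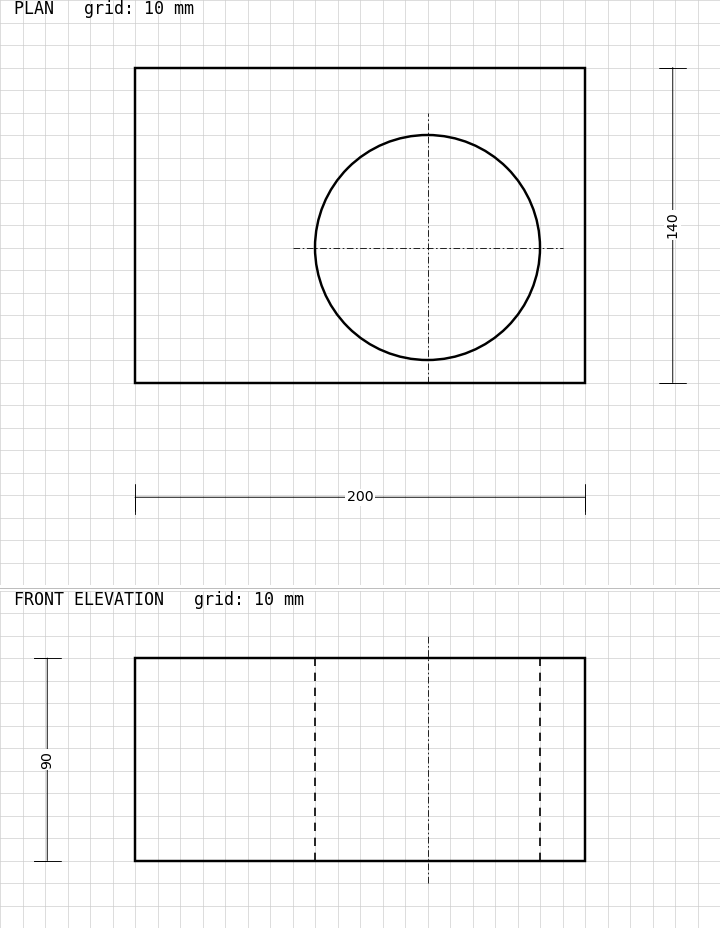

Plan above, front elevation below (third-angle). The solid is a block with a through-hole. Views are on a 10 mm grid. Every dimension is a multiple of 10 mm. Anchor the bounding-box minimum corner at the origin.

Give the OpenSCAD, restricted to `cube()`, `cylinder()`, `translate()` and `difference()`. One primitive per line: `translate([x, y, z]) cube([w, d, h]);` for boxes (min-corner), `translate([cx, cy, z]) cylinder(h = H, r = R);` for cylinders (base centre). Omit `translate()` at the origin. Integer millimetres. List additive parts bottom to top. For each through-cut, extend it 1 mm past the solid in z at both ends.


difference() {
  cube([200, 140, 90]);
  translate([130, 60, -1]) cylinder(h = 92, r = 50);
}
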